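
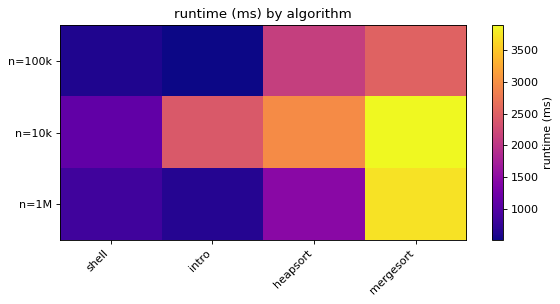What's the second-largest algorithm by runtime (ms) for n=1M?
Top 3 for n=1M: mergesort ≈ 3500, heapsort ≈ 1500, shell ≈ 1000.

heapsort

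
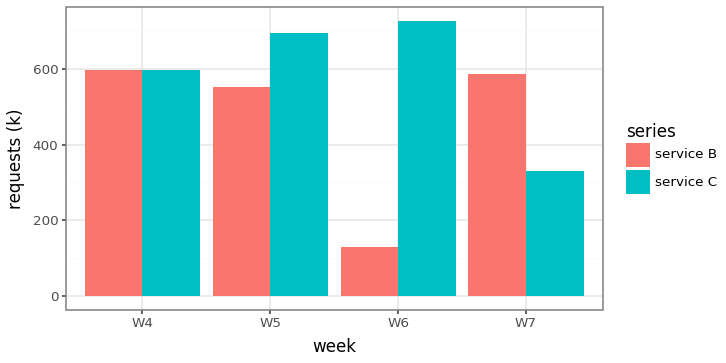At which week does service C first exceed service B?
W4: service C ≈ 600 vs service B ≈ 600 (not yet); W5: service C ≈ 700 vs service B ≈ 600 (first crossover).

W5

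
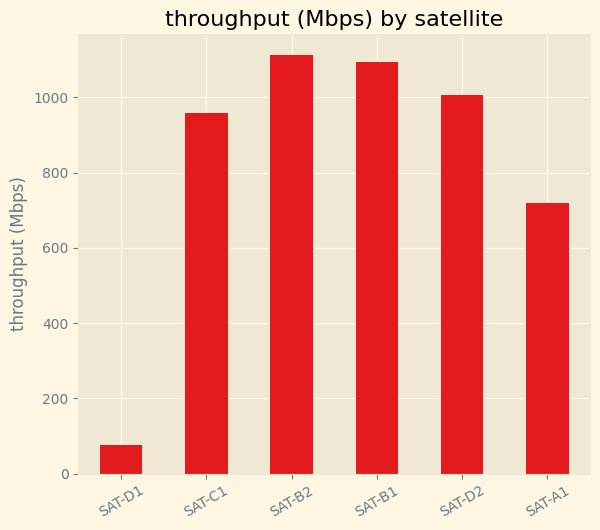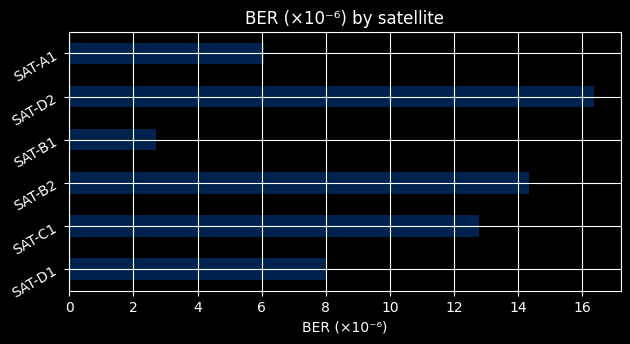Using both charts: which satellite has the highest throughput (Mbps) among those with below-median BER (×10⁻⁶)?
SAT-B1

Chart 2 median BER (×10⁻⁶) ≈ 10; below-median satellites: SAT-D1, SAT-B1, SAT-A1. Among those, SAT-B1 has the highest throughput (Mbps) (≈ 1000).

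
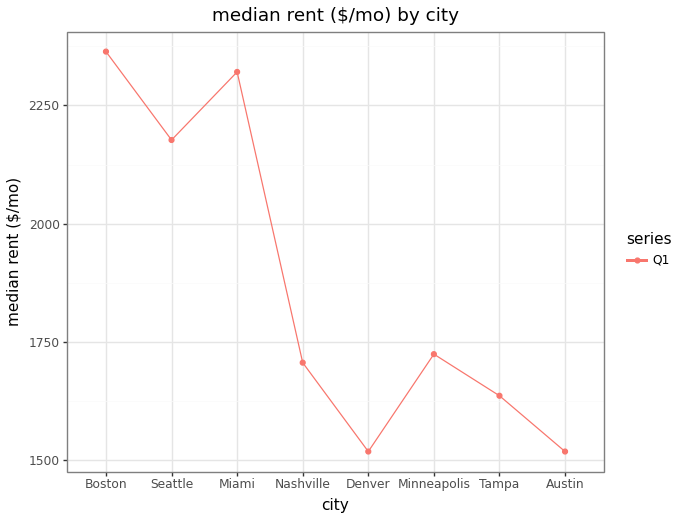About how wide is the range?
≈ 900

Max Boston ≈ 2400, min Denver ≈ 1500; range ≈ 900.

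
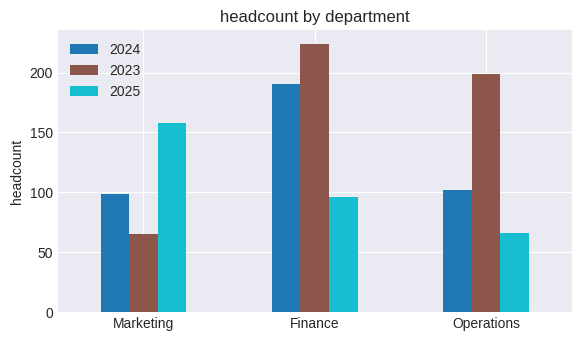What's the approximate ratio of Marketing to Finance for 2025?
Marketing ≈ 160, Finance ≈ 100; 160/100 ≈ 1.6.

≈ 1.6×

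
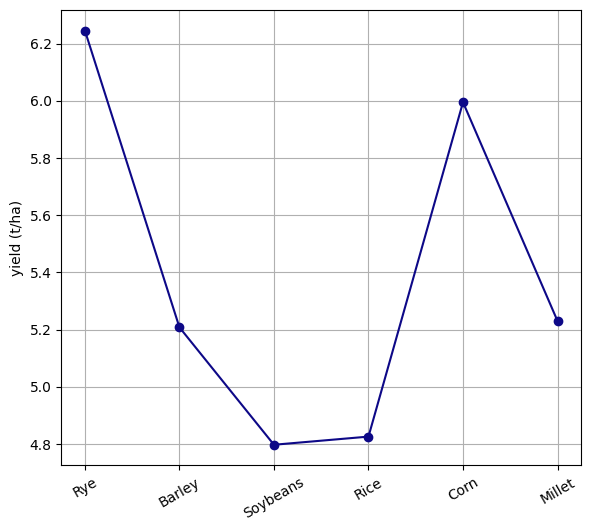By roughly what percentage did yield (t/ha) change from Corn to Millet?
≈ -13.3%

Corn ≈ 6.0, Millet ≈ 5.2; (5.2 − 6.0) / 6.0 ≈ -13.3%.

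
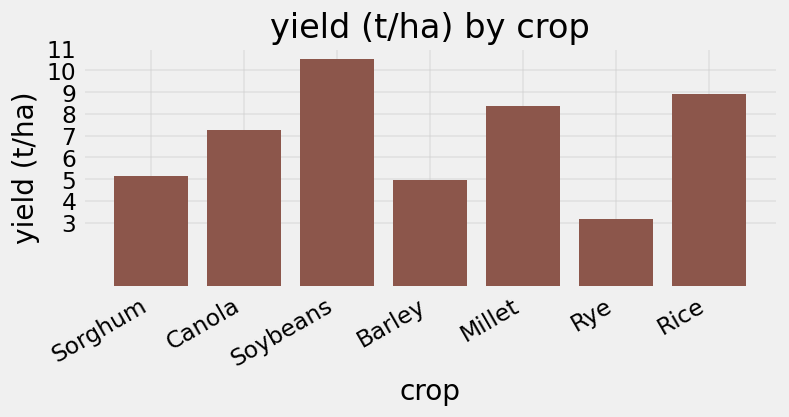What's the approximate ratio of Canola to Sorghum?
≈ 1.4×

Canola ≈ 7, Sorghum ≈ 5; 7/5 ≈ 1.4.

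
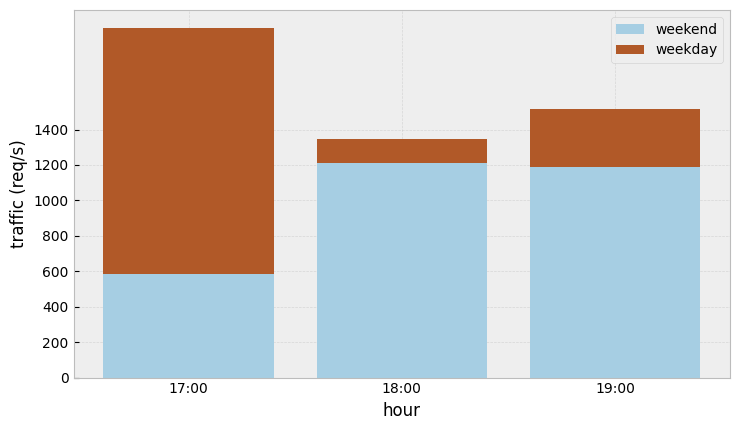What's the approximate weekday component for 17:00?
weekday top ≈ 2000, bottom ≈ 600; segment ≈ 1400.

≈ 1400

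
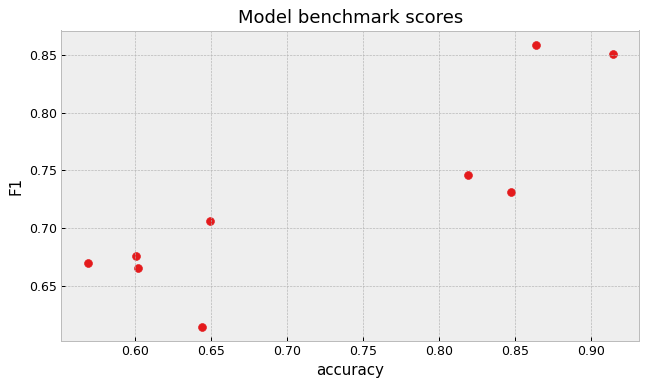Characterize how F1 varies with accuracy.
Points are positively correlated; strong (|r| ≈ 0.9).

positive, strong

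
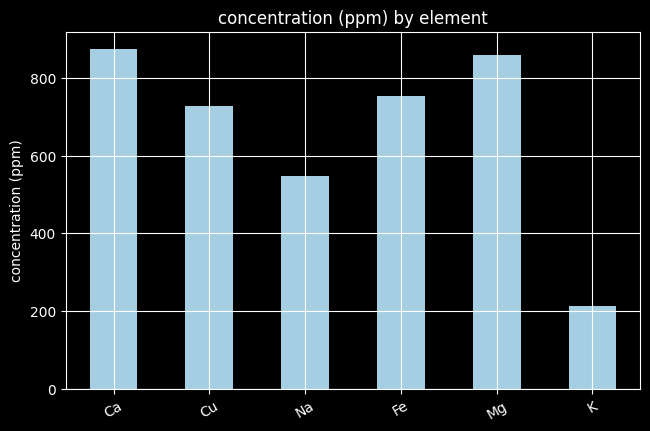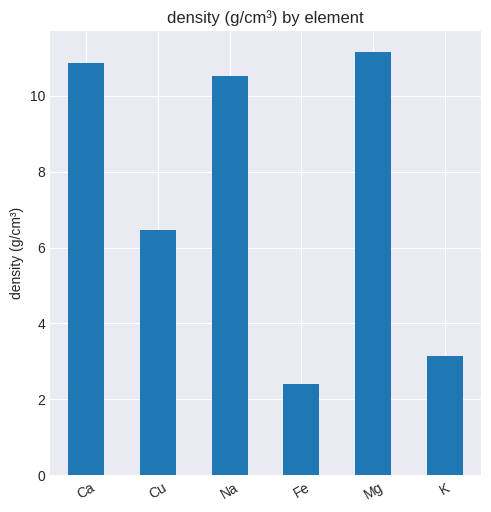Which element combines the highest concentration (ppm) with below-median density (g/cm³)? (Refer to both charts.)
Chart 2 median density (g/cm³) ≈ 8; below-median elements: Cu, Fe, K. Among those, Fe has the highest concentration (ppm) (≈ 800).

Fe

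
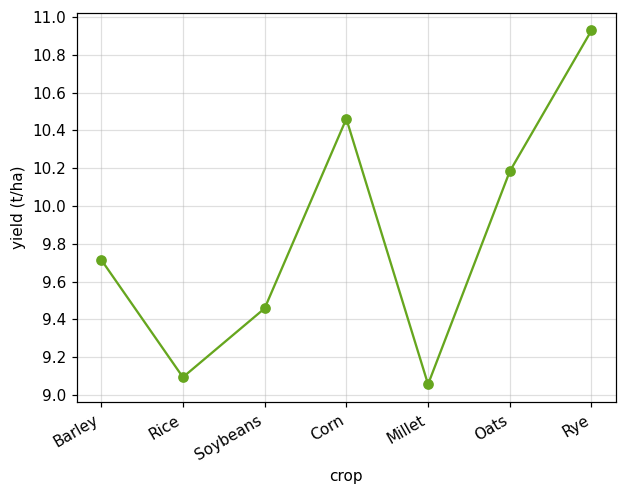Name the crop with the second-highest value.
Top 3: Rye ≈ 11.0, Corn ≈ 10.4, Oats ≈ 10.2.

Corn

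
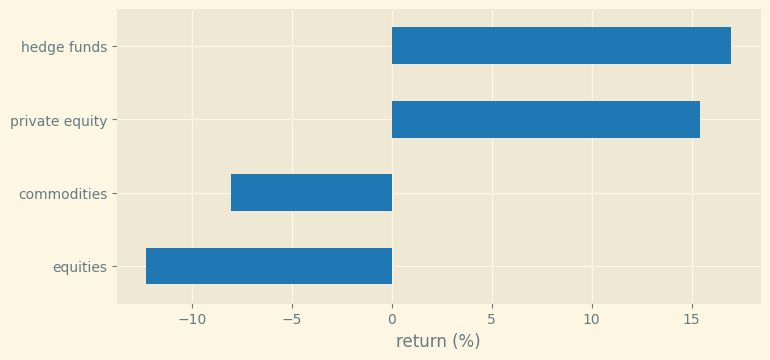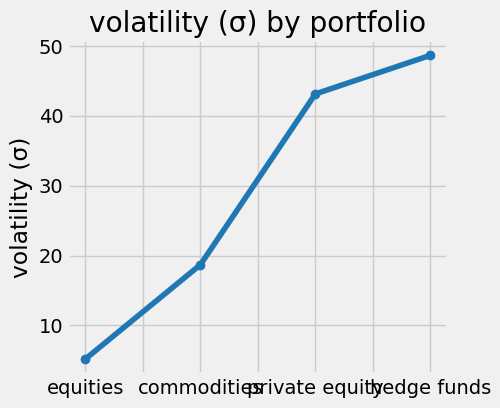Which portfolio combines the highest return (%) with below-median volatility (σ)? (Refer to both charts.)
Chart 2 median volatility (σ) ≈ 30; below-median portfolios: equities, commodities. Among those, commodities has the highest return (%) (≈ -8).

commodities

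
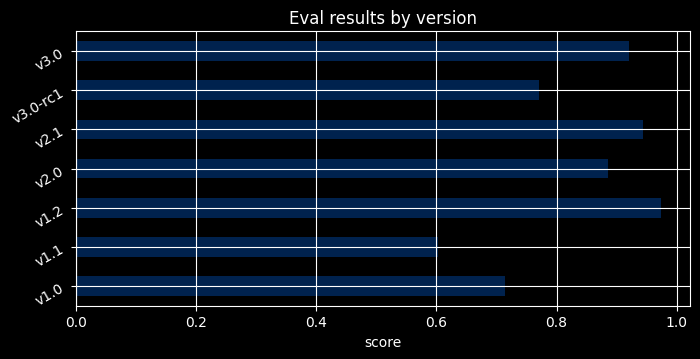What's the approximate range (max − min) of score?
≈ 0.4

Max v1.2 ≈ 1.0, min v1.1 ≈ 0.6; range ≈ 0.4.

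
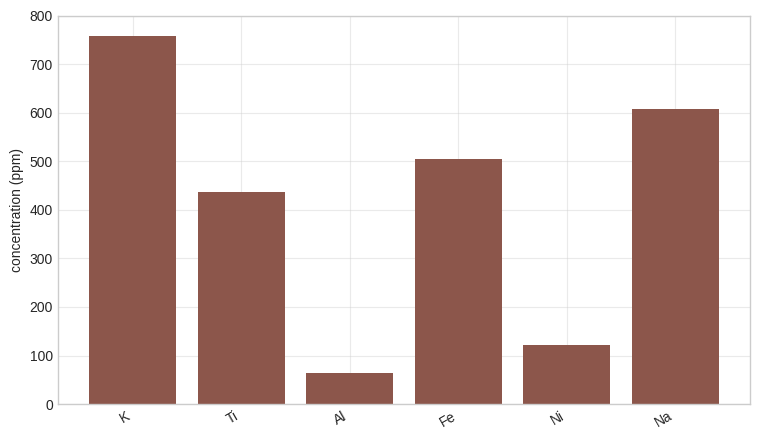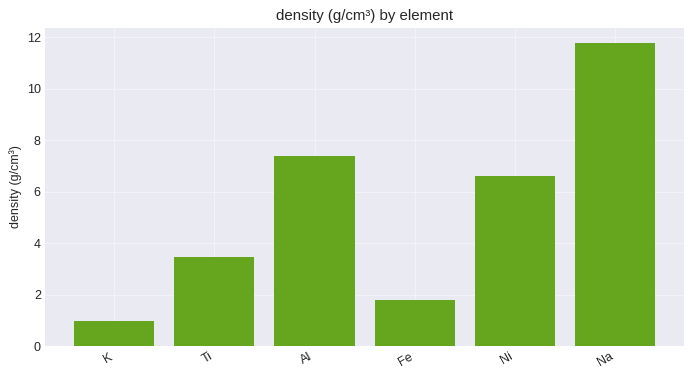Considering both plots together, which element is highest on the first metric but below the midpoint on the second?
Chart 2 median density (g/cm³) ≈ 6; below-median elements: K, Ti, Fe. Among those, K has the highest concentration (ppm) (≈ 800).

K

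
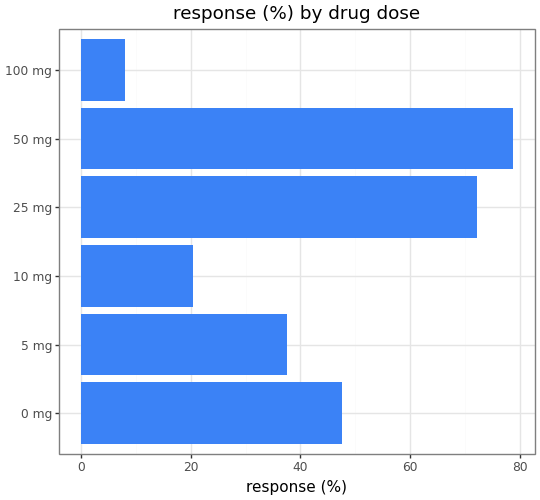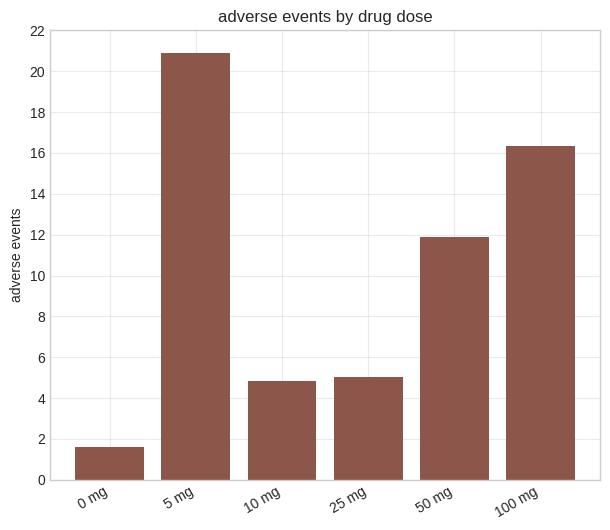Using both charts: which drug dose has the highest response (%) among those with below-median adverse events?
25 mg

Chart 2 median adverse events ≈ 8; below-median drug doses: 0 mg, 10 mg, 25 mg. Among those, 25 mg has the highest response (%) (≈ 70).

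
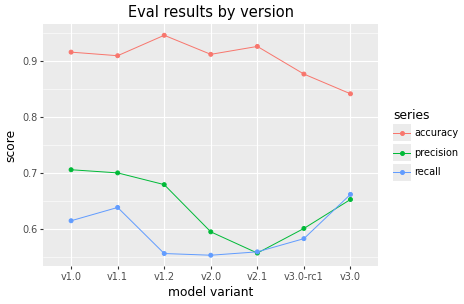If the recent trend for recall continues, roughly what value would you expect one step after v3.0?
≈ 0.7

Last three: 0.55, 0.60, 0.65 → slope ≈ 0.05/step → next ≈ 0.7.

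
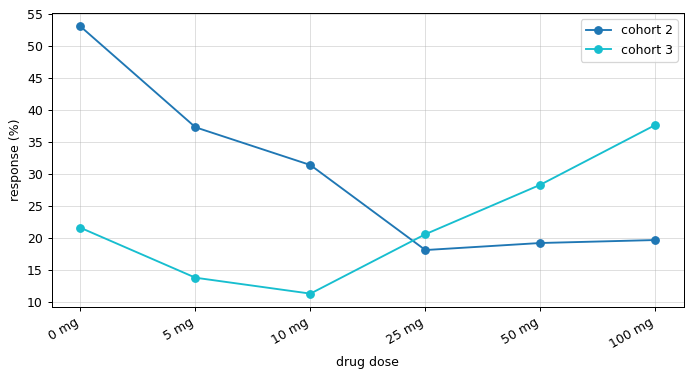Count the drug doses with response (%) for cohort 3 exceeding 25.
2

Above 25: 50 mg, 100 mg.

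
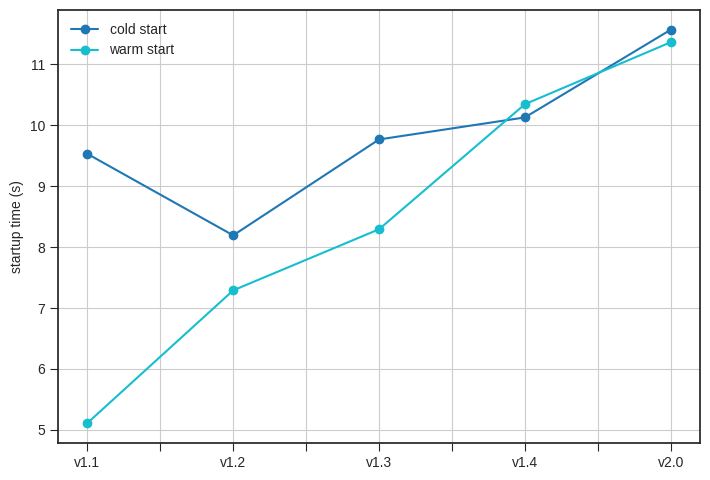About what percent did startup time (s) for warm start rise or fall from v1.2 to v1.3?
≈ +14.3%

v1.2 ≈ 7, v1.3 ≈ 8; (8 − 7) / 7 ≈ +14.3%.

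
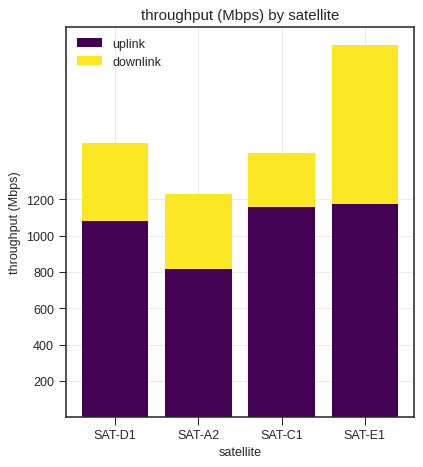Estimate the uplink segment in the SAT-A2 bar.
uplink top ≈ 800, bottom ≈ 0; segment ≈ 800.

≈ 800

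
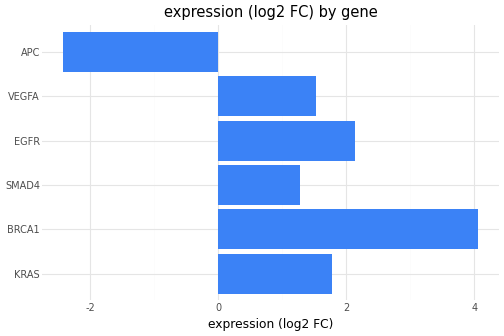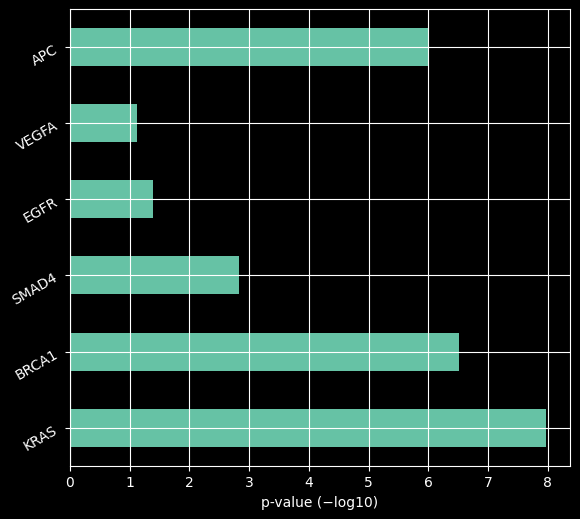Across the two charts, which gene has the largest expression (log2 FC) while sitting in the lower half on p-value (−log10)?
EGFR

Chart 2 median p-value (−log10) ≈ 4; below-median genes: SMAD4, EGFR, VEGFA. Among those, EGFR has the highest expression (log2 FC) (≈ 2).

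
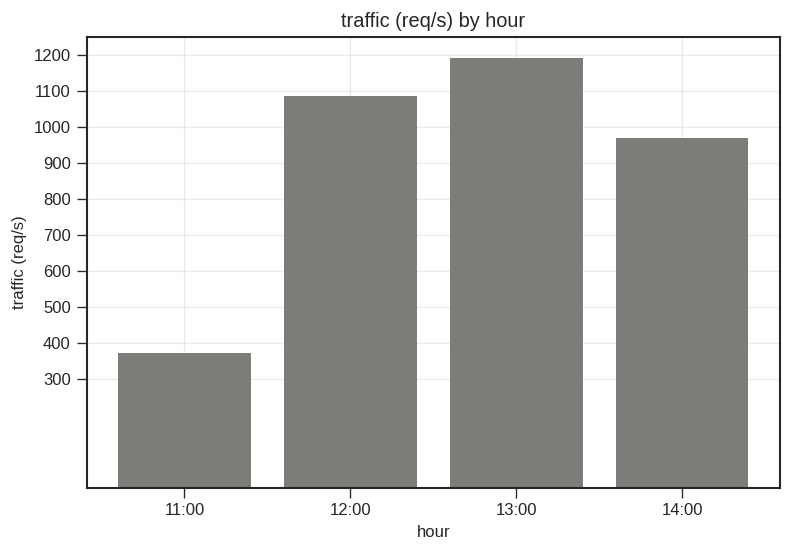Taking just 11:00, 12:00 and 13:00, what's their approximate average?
≈ 900

(400 + 1100 + 1200) / 3 ≈ 900.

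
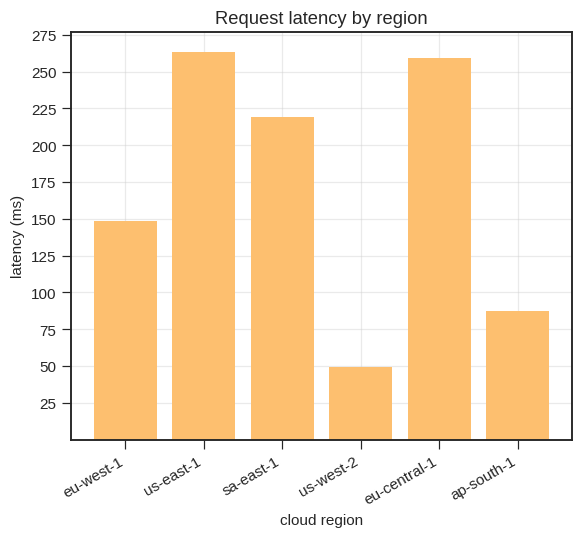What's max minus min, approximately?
Max us-east-1 ≈ 275, min us-west-2 ≈ 50; range ≈ 225.

≈ 225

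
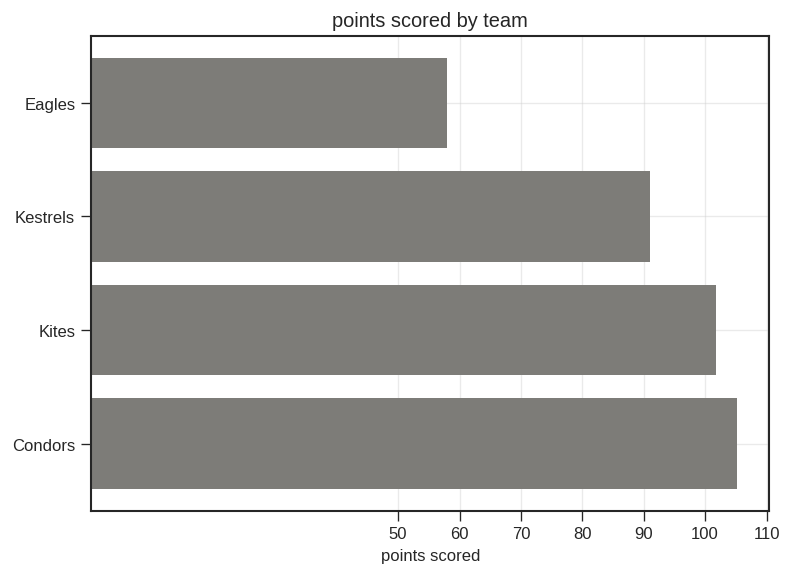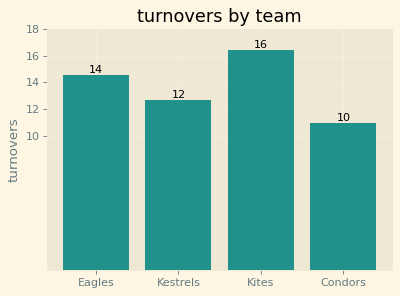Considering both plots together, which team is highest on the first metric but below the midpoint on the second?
Condors

Chart 2 median turnovers ≈ 14; below-median teams: Kestrels, Condors. Among those, Condors has the highest points scored (≈ 110).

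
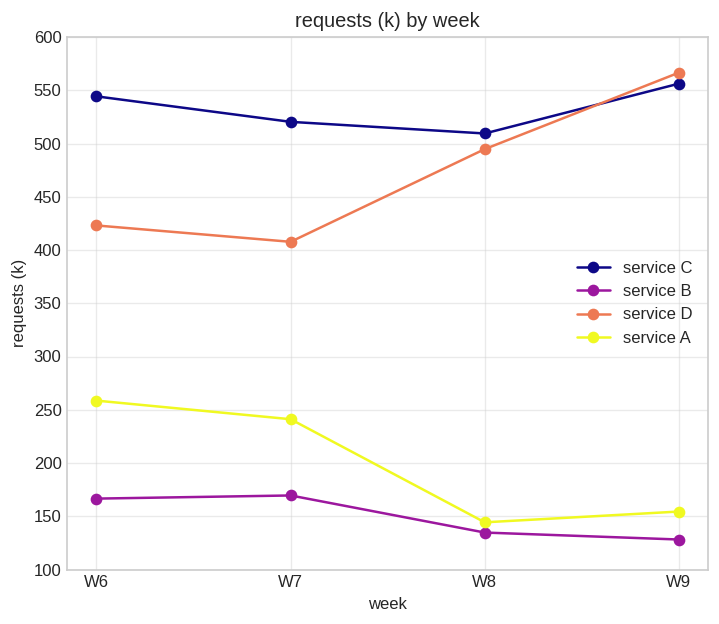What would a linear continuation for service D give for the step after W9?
≈ 625

Last three: 400, 500, 550 → slope ≈ 75/step → next ≈ 625.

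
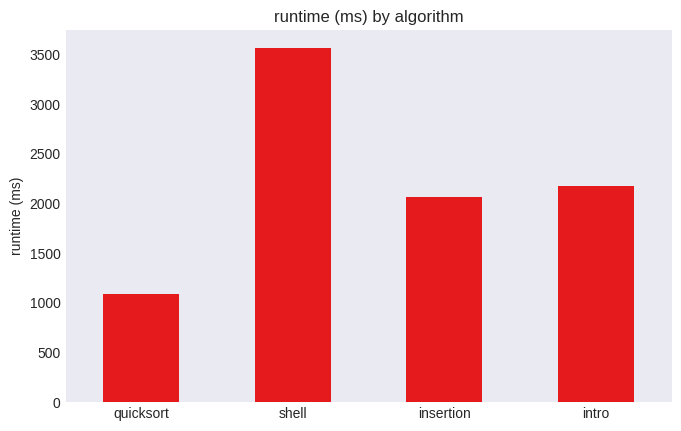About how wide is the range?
≈ 2500

Max shell ≈ 3500, min quicksort ≈ 1000; range ≈ 2500.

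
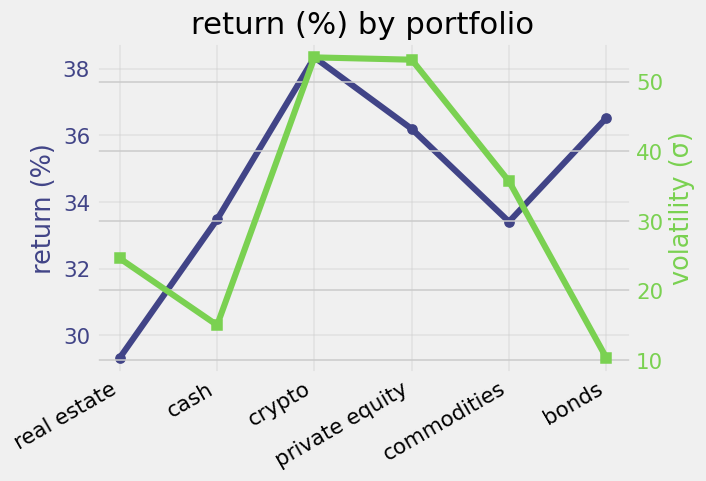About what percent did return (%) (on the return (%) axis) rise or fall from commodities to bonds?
commodities ≈ 33, bonds ≈ 37; (37 − 33) / 33 ≈ +12.1%.

≈ +12.1%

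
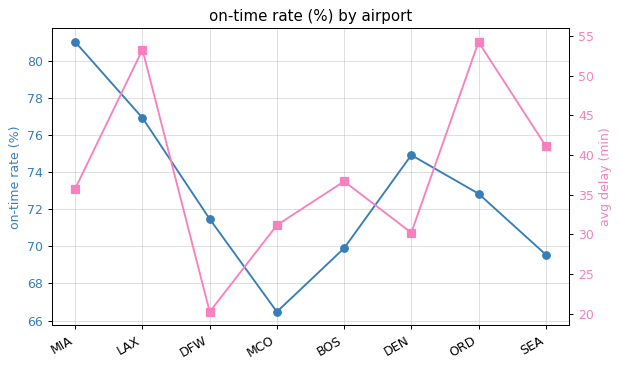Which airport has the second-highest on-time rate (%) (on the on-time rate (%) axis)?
LAX

Top 3 (on the on-time rate (%) axis): MIA ≈ 82, LAX ≈ 76, DEN ≈ 74.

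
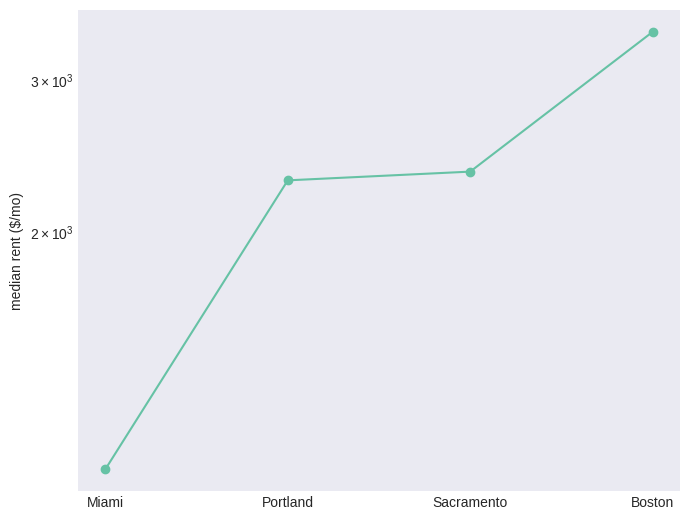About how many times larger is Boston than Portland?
Boston ≈ 3400, Portland ≈ 2200; 3400/2200 ≈ 1.55.

≈ 1.55×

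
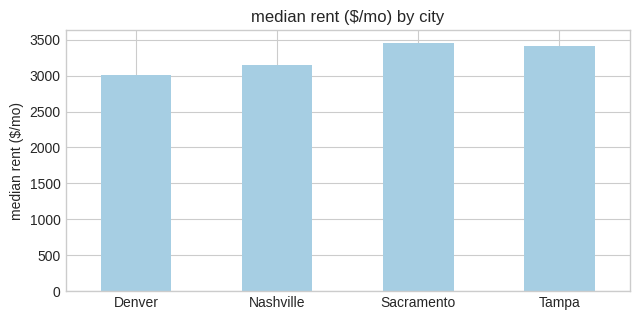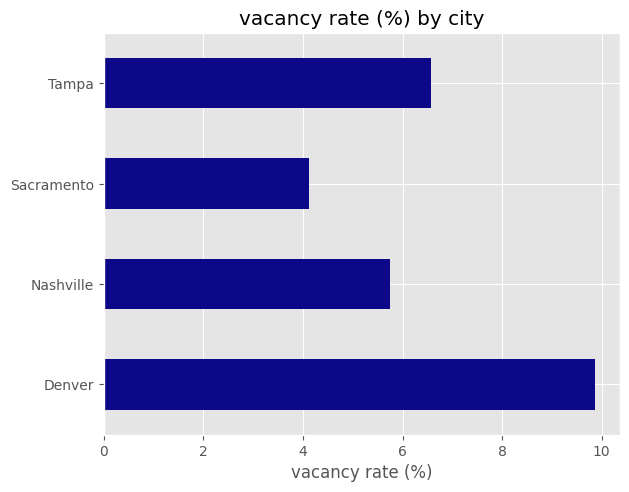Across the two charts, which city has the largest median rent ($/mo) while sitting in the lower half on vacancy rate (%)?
Sacramento

Chart 2 median vacancy rate (%) ≈ 6; below-median cities: Nashville, Sacramento. Among those, Sacramento has the highest median rent ($/mo) (≈ 3500).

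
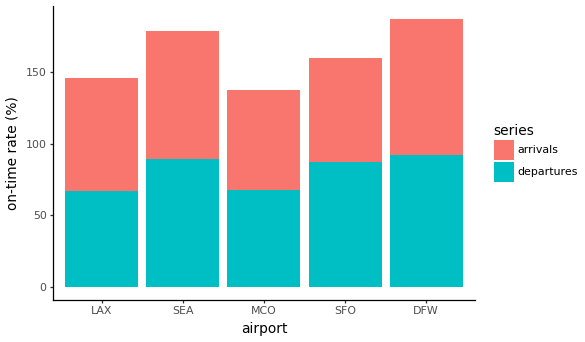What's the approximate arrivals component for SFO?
≈ 80

arrivals top ≈ 160, bottom ≈ 80; segment ≈ 80.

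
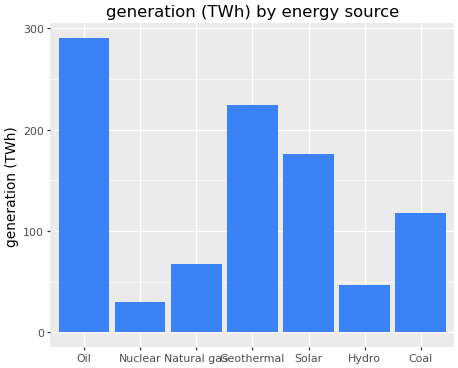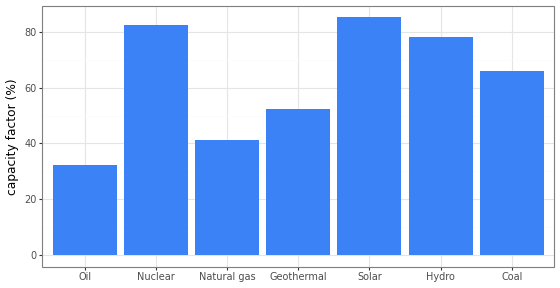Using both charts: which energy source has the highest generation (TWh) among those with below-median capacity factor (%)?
Chart 2 median capacity factor (%) ≈ 70; below-median energy sources: Oil, Natural gas, Geothermal. Among those, Oil has the highest generation (TWh) (≈ 300).

Oil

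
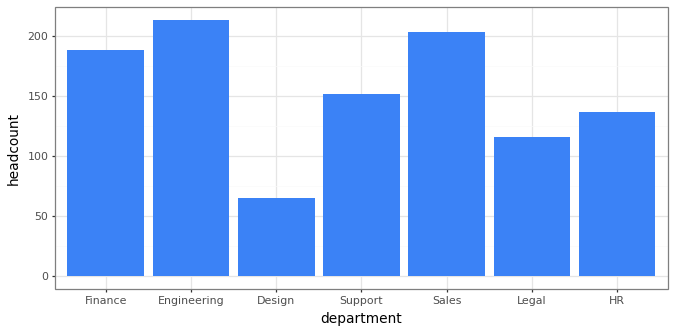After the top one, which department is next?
Sales

Top 3: Engineering ≈ 220, Sales ≈ 200, Finance ≈ 180.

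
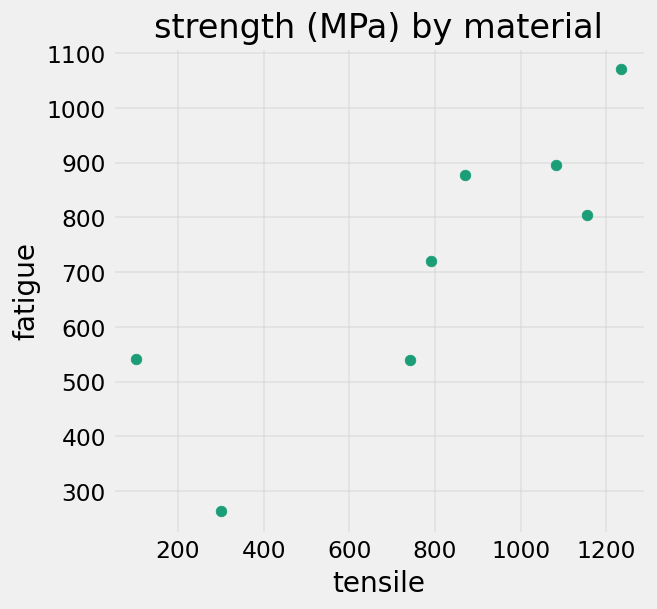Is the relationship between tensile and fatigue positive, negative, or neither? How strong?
positive, strong

Points are positively correlated; strong (|r| ≈ 0.8).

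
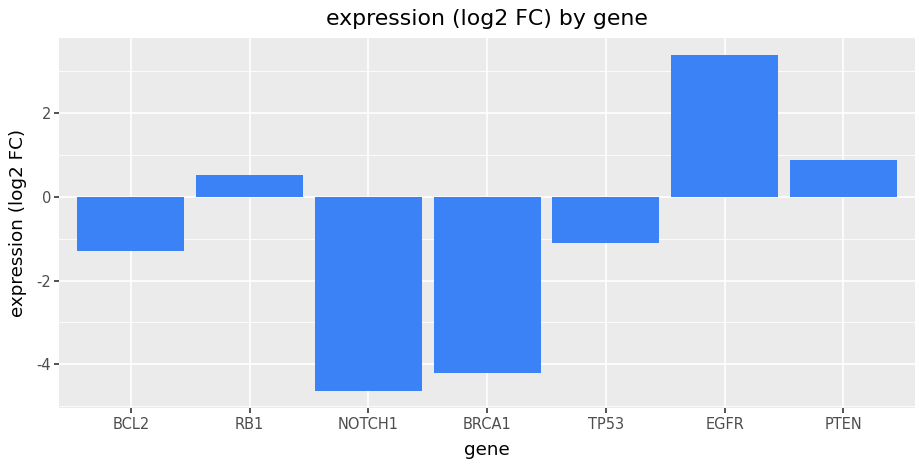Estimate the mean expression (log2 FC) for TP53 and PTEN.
(-1 + 1) / 2 ≈ 0.

≈ 0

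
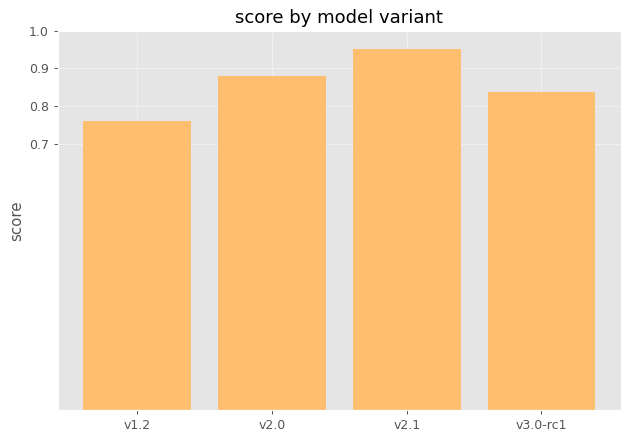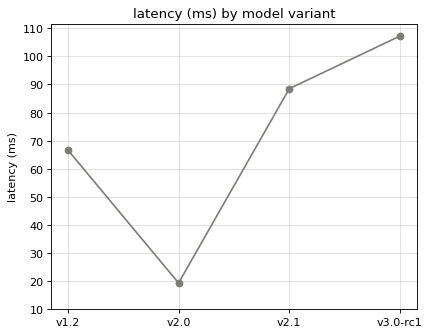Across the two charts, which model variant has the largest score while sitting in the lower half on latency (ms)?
v2.0

Chart 2 median latency (ms) ≈ 80; below-median model variants: v1.2, v2.0. Among those, v2.0 has the highest score (≈ 0.9).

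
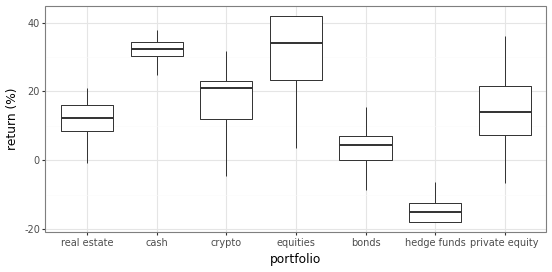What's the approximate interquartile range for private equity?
Q3 ≈ 20, Q1 ≈ 5; IQR ≈ 15.

≈ 15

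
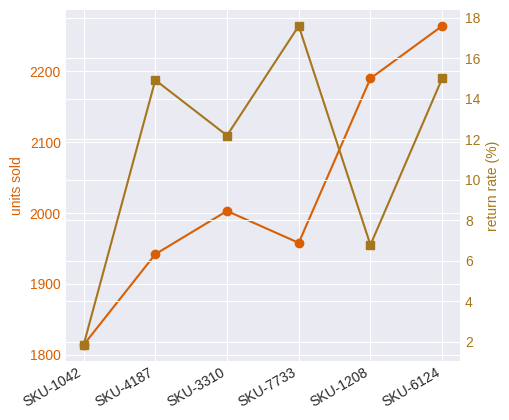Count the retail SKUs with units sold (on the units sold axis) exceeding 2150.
Above 2150: SKU-1208, SKU-6124.

2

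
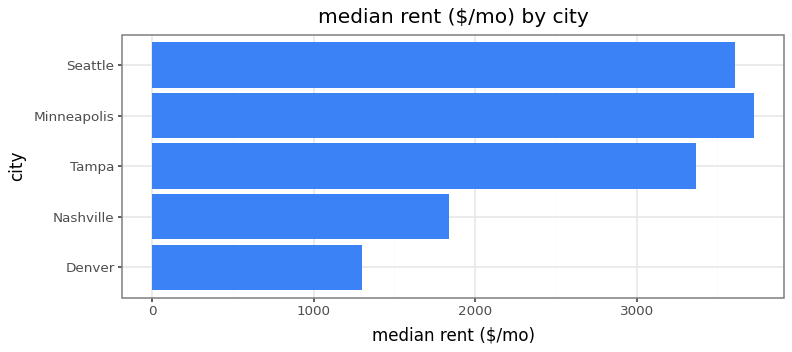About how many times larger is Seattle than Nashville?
Seattle ≈ 3500, Nashville ≈ 2000; 3500/2000 ≈ 1.75.

≈ 1.75×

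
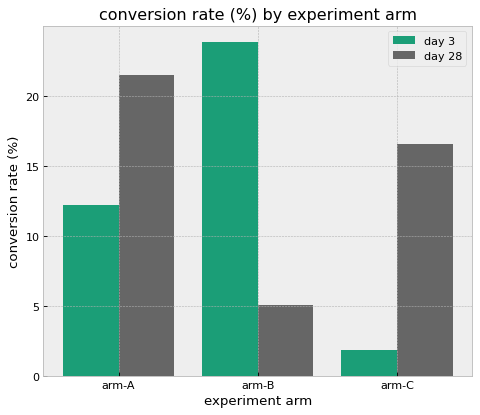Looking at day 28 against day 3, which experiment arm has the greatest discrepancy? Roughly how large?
arm-B, ≈ 18 %

arm-B: day 28 ≈ 6, day 3 ≈ 24 → gap ≈ 18. Next-largest (arm-C) is only ≈ 14.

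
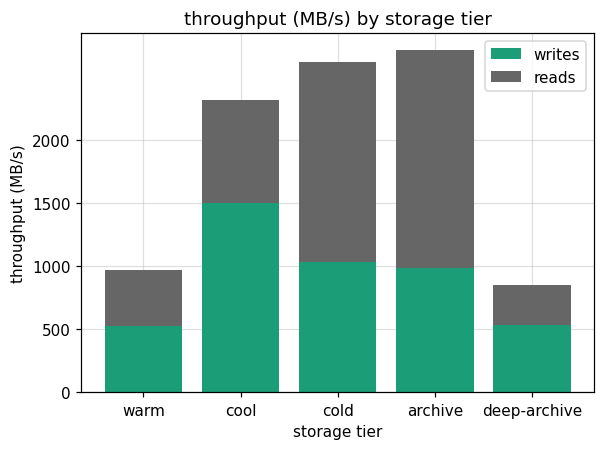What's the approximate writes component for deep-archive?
≈ 500

writes top ≈ 500, bottom ≈ 0; segment ≈ 500.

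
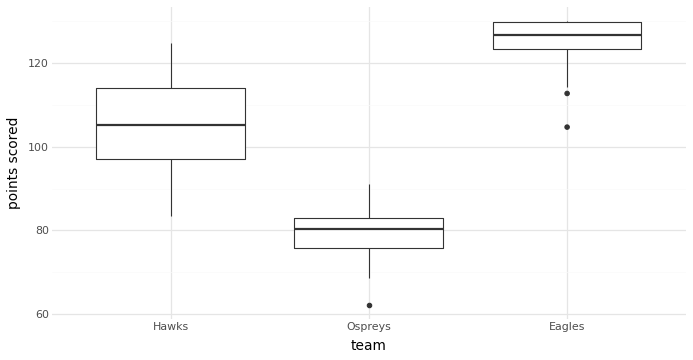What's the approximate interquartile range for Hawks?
≈ 20

Q3 ≈ 115, Q1 ≈ 95; IQR ≈ 20.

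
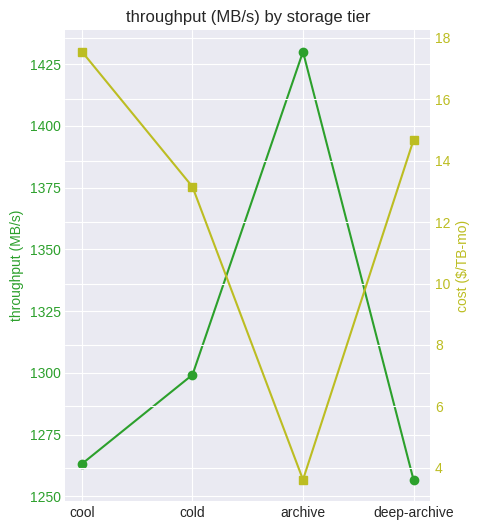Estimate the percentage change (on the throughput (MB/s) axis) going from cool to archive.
cool ≈ 1260, archive ≈ 1420; (1420 − 1260) / 1260 ≈ +12.7%.

≈ +12.7%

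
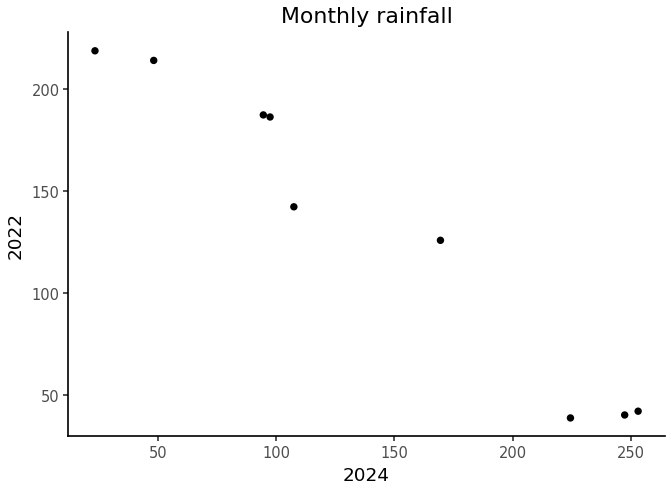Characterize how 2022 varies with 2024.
Points are negatively correlated; strong (|r| ≈ 1.0).

negative, strong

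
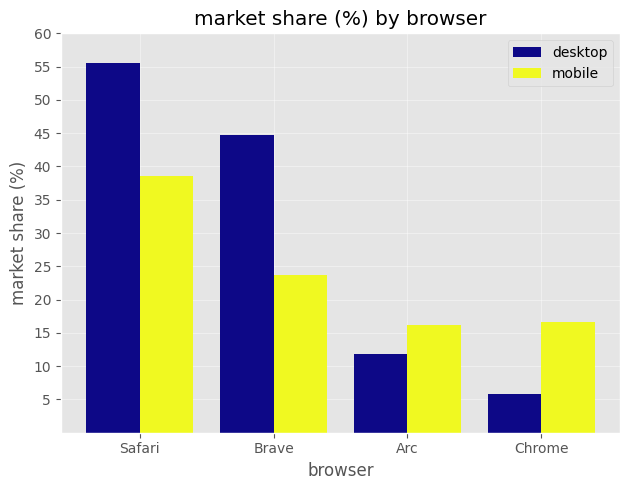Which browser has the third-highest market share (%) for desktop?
Top 4 for desktop: Safari ≈ 55, Brave ≈ 45, Arc ≈ 10, Chrome ≈ 5.

Arc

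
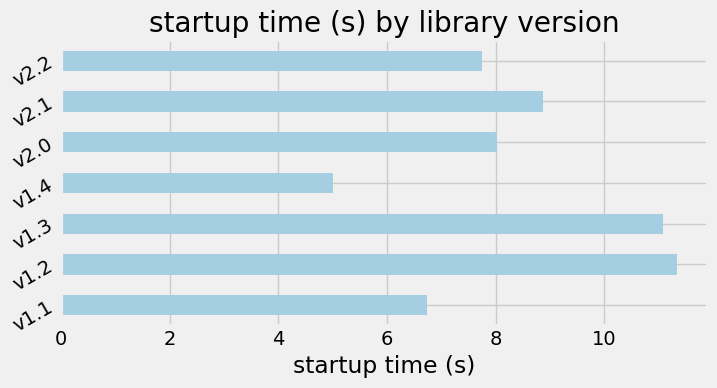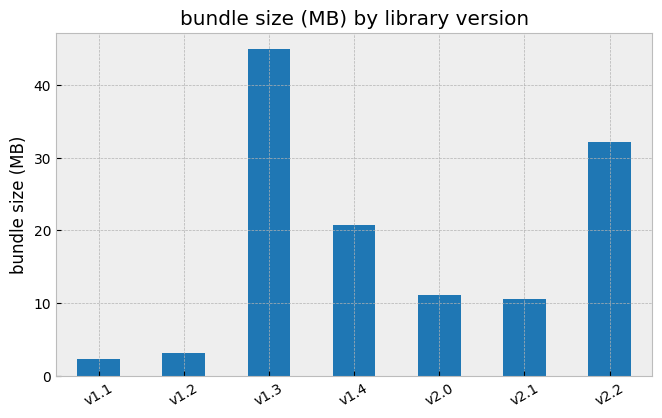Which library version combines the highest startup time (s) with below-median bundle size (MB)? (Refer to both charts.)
Chart 2 median bundle size (MB) ≈ 10; below-median library versions: v1.1, v1.2, v2.1. Among those, v1.2 has the highest startup time (s) (≈ 12).

v1.2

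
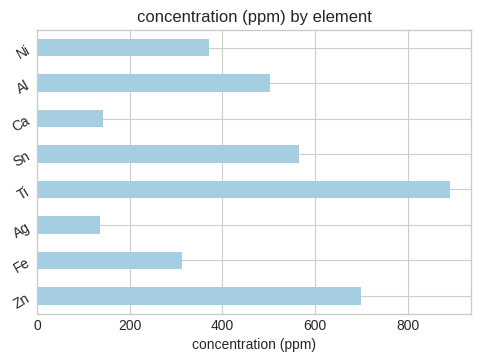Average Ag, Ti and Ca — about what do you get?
(100 + 900 + 100) / 3 ≈ 367.

≈ 367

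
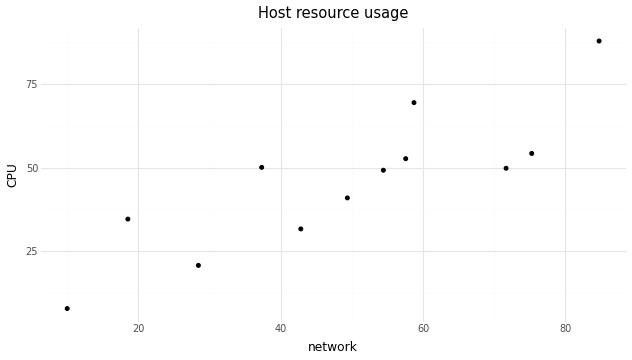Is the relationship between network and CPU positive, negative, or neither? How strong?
positive, strong

Points are positively correlated; strong (|r| ≈ 0.8).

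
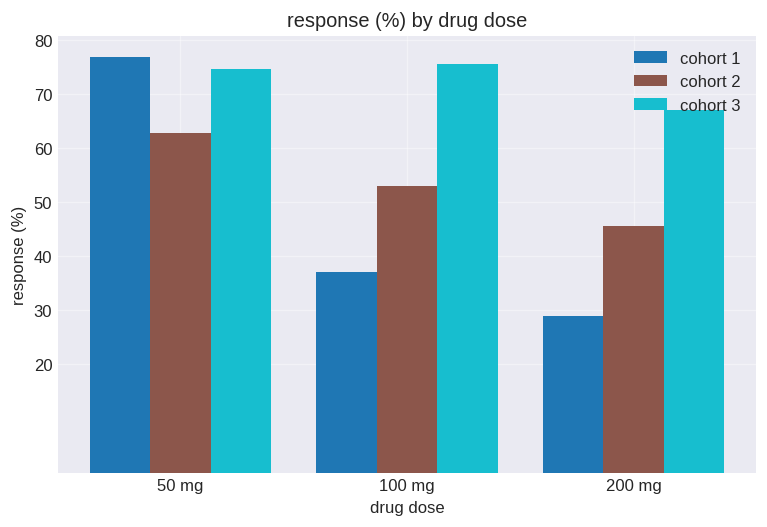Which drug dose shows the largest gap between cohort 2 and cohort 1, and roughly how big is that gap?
200 mg, ≈ 20 %

200 mg: cohort 2 ≈ 50, cohort 1 ≈ 30 → gap ≈ 20. Next-largest (100 mg) is only ≈ 10.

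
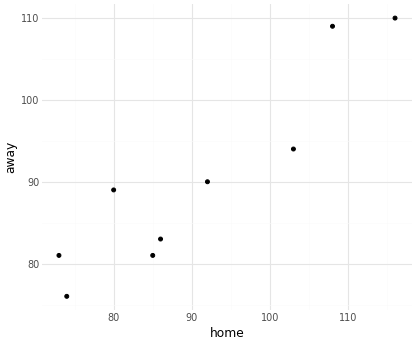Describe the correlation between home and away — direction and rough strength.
positive, strong

Points are positively correlated; strong (|r| ≈ 0.9).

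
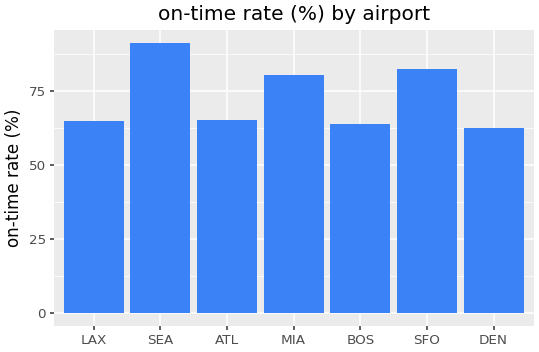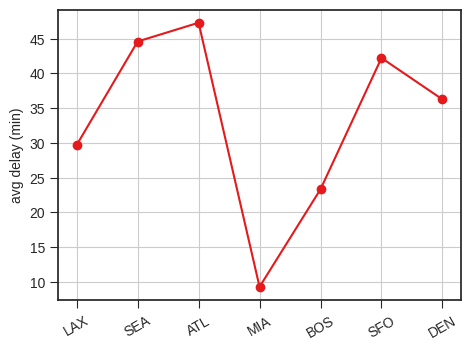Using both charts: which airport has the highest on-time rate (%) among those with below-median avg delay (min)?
Chart 2 median avg delay (min) ≈ 35; below-median airports: LAX, MIA, BOS. Among those, MIA has the highest on-time rate (%) (≈ 80).

MIA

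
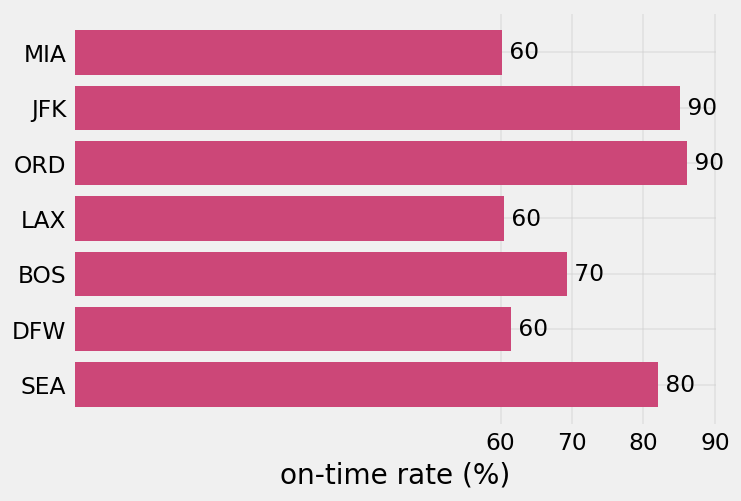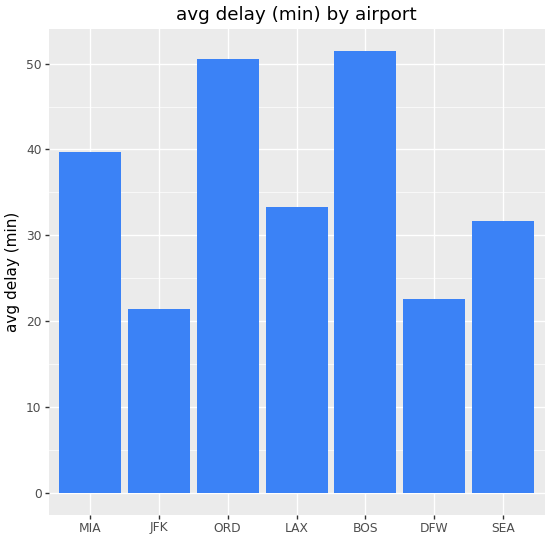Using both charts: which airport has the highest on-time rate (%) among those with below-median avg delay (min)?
JFK

Chart 2 median avg delay (min) ≈ 35; below-median airports: JFK, DFW, SEA. Among those, JFK has the highest on-time rate (%) (≈ 90).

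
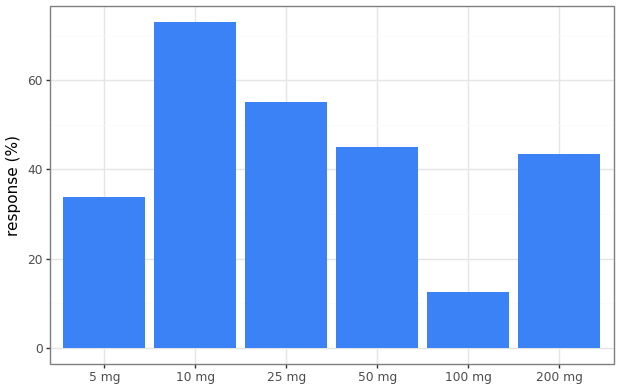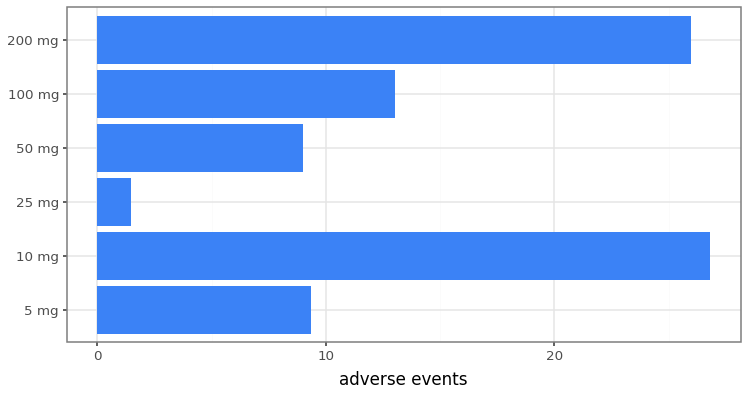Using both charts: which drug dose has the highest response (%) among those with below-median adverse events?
Chart 2 median adverse events ≈ 10; below-median drug doses: 5 mg, 25 mg, 50 mg. Among those, 25 mg has the highest response (%) (≈ 60).

25 mg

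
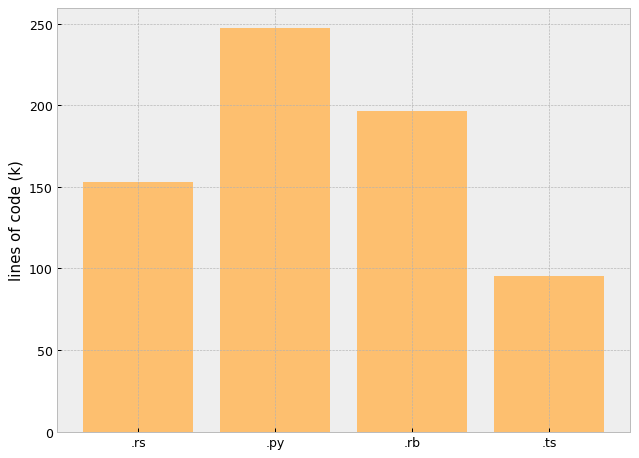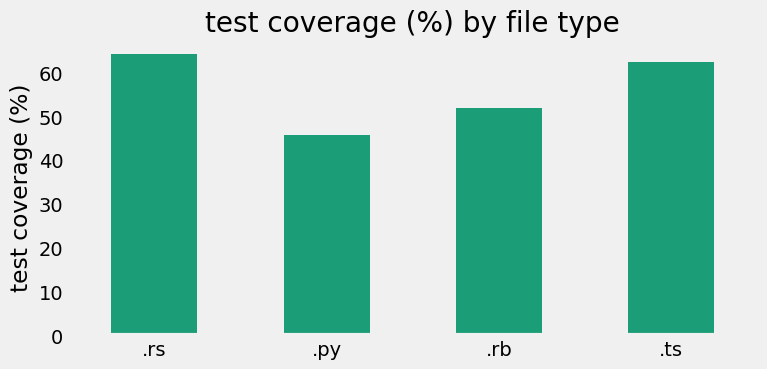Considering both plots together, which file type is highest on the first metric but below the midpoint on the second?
Chart 2 median test coverage (%) ≈ 60; below-median file types: .py, .rb. Among those, .py has the highest lines of code (k) (≈ 250).

.py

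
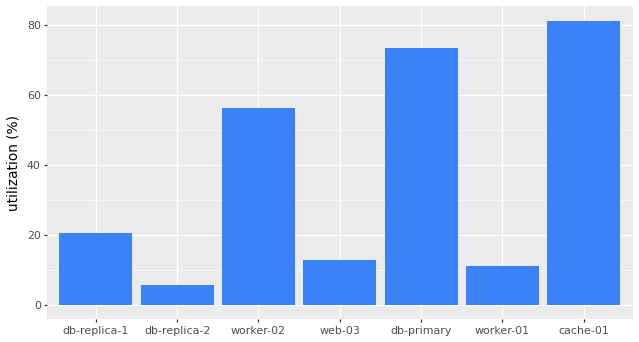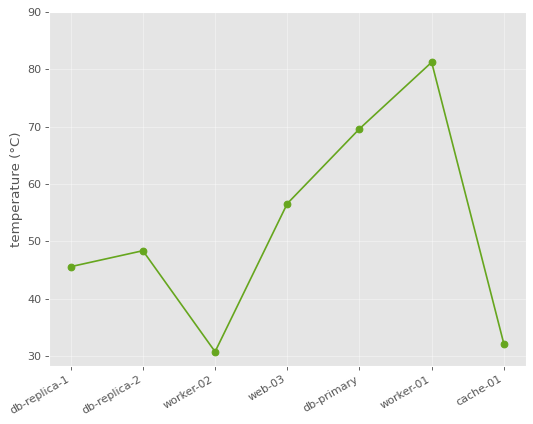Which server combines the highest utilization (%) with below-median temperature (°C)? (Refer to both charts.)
Chart 2 median temperature (°C) ≈ 50; below-median servers: db-replica-1, worker-02, cache-01. Among those, cache-01 has the highest utilization (%) (≈ 80).

cache-01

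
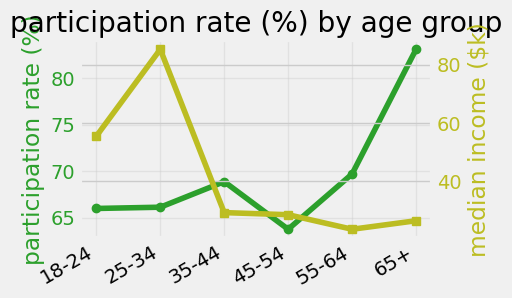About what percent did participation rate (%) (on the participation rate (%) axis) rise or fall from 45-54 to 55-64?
≈ +9.4%

45-54 ≈ 64, 55-64 ≈ 70; (70 − 64) / 64 ≈ +9.4%.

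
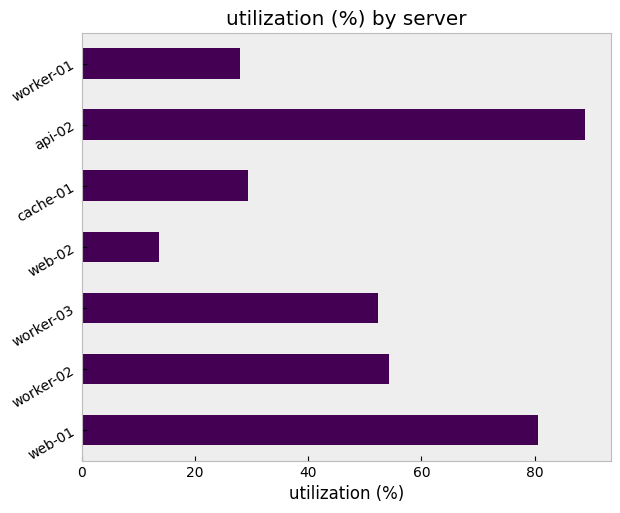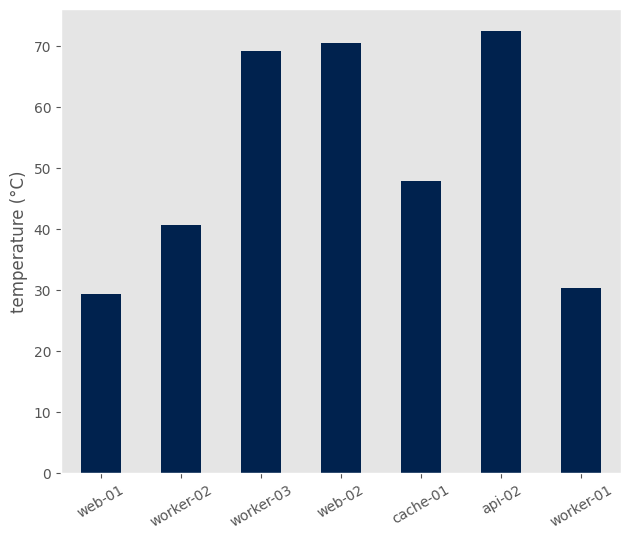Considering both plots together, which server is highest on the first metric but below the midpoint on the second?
web-01

Chart 2 median temperature (°C) ≈ 50; below-median servers: web-01, worker-02, worker-01. Among those, web-01 has the highest utilization (%) (≈ 80).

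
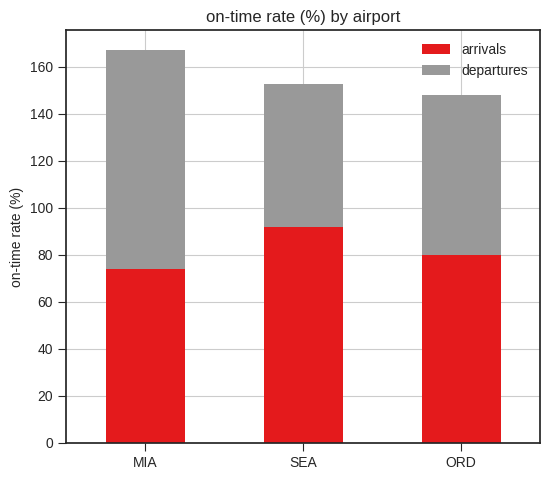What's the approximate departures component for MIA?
departures top ≈ 160, bottom ≈ 80; segment ≈ 80.

≈ 80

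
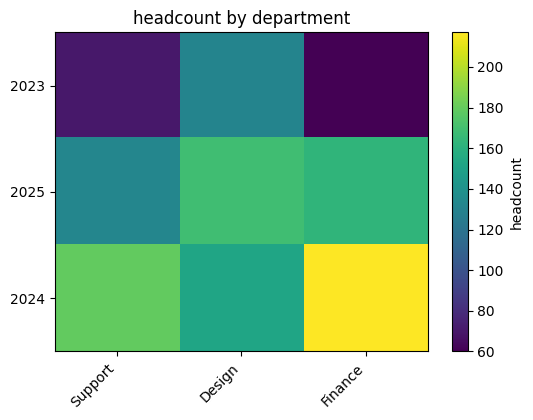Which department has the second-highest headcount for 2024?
Top 3 for 2024: Finance ≈ 220, Support ≈ 180, Design ≈ 160.

Support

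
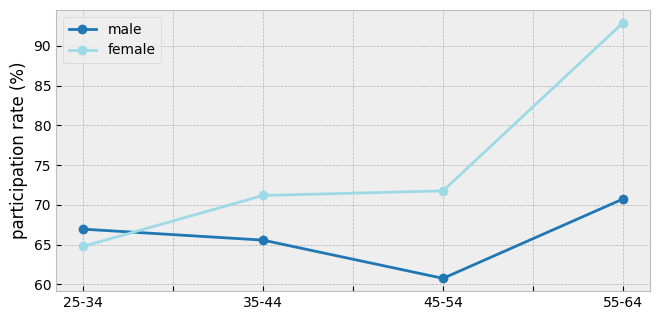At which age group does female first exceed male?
35-44

25-34: female ≈ 65 vs male ≈ 65 (not yet); 35-44: female ≈ 70 vs male ≈ 65 (first crossover).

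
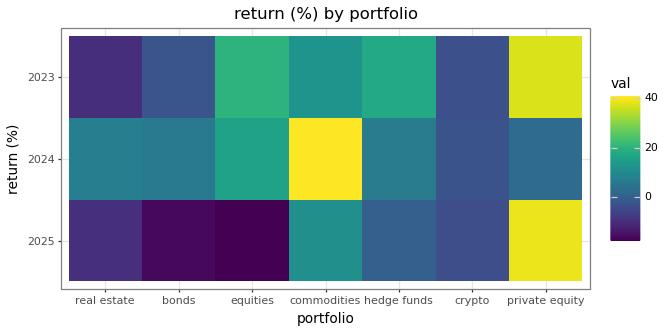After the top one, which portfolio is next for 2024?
Top 3 for 2024: commodities ≈ 40, equities ≈ 15, real estate ≈ 5.

equities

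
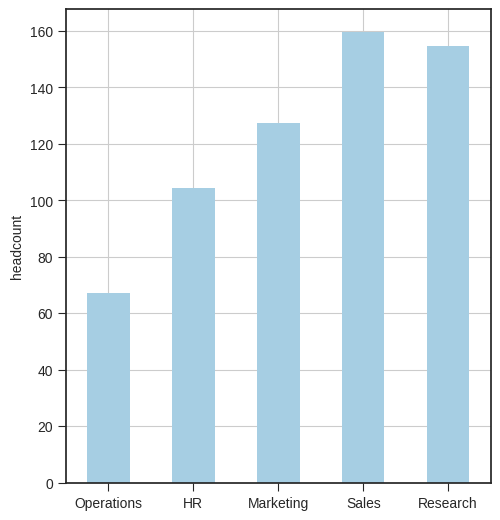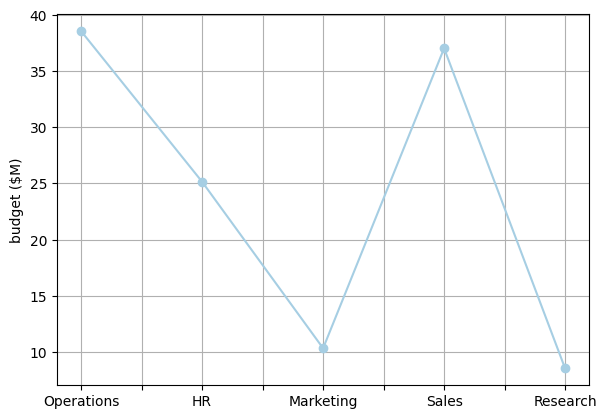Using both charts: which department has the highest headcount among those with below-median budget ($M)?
Research

Chart 2 median budget ($M) ≈ 25; below-median departments: Marketing, Research. Among those, Research has the highest headcount (≈ 160).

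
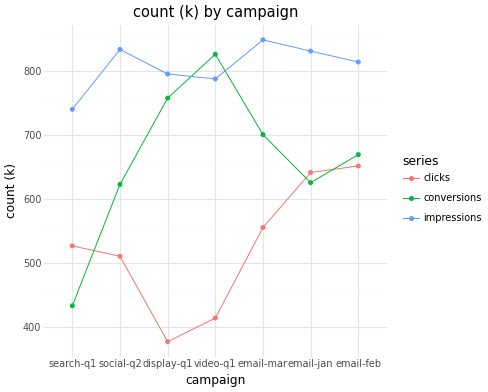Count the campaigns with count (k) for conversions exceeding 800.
Above 800: video-q1.

1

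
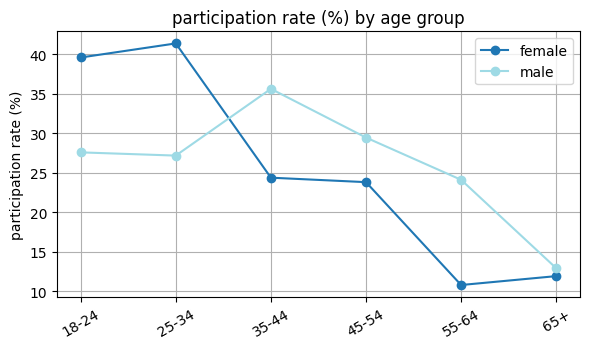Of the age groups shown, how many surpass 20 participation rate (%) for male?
Above 20: 18-24, 25-34, 35-44, 45-54, 55-64.

5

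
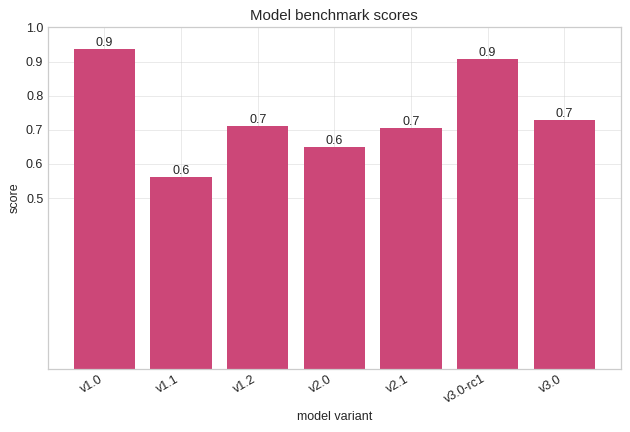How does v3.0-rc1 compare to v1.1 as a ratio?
≈ 1.5×

v3.0-rc1 ≈ 0.9, v1.1 ≈ 0.6; 0.9/0.6 ≈ 1.5.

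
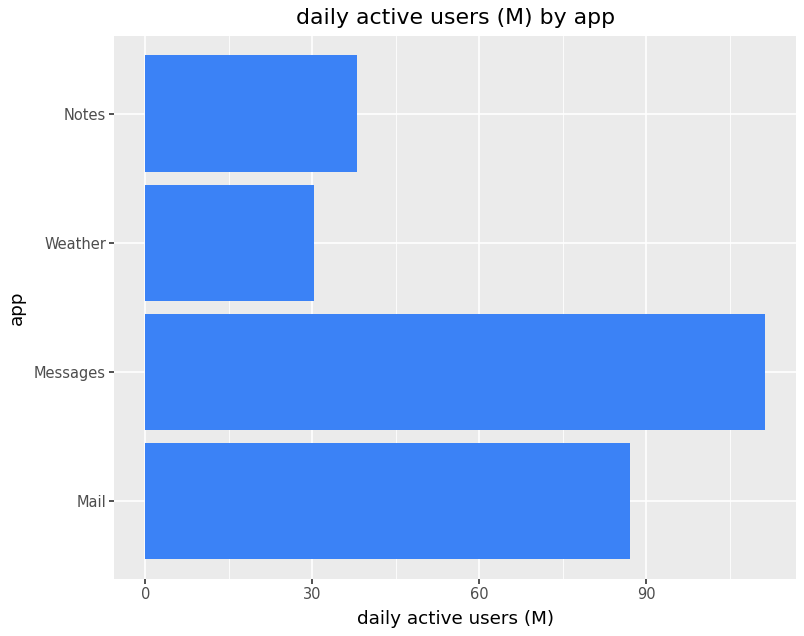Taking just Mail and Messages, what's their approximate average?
(90 + 110) / 2 ≈ 100.

≈ 100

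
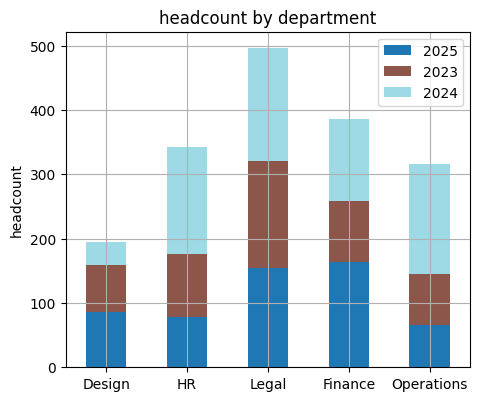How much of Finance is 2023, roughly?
≈ 100

2023 top ≈ 250, bottom ≈ 150; segment ≈ 100.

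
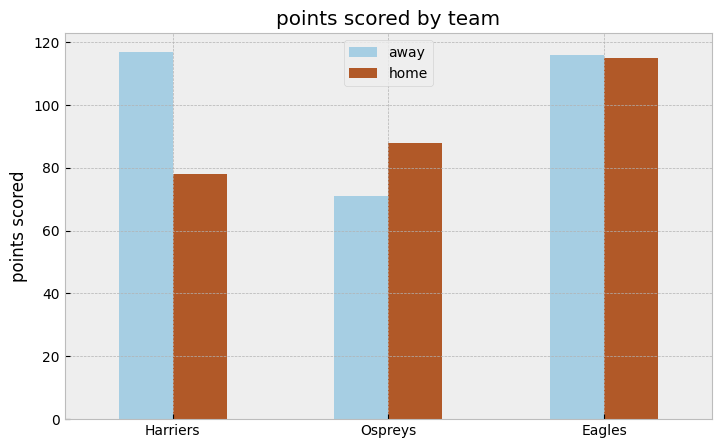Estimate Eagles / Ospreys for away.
≈ 1.71×

Eagles ≈ 120, Ospreys ≈ 70; 120/70 ≈ 1.71.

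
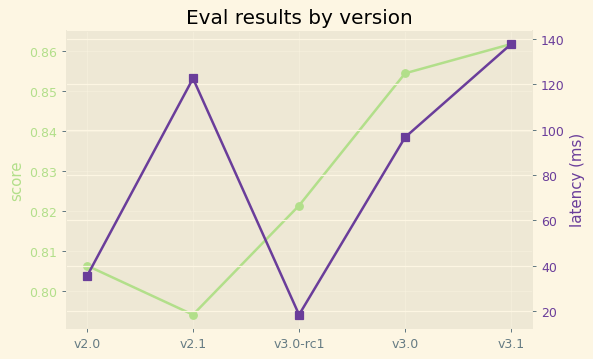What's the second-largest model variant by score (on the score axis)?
Top 3 (on the score axis): v3.1 ≈ 0.86, v3.0 ≈ 0.85, v3.0-rc1 ≈ 0.82.

v3.0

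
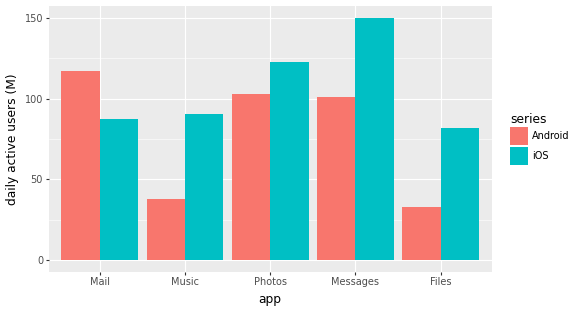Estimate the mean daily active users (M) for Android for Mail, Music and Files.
≈ 67

(120 + 40 + 40) / 3 ≈ 67.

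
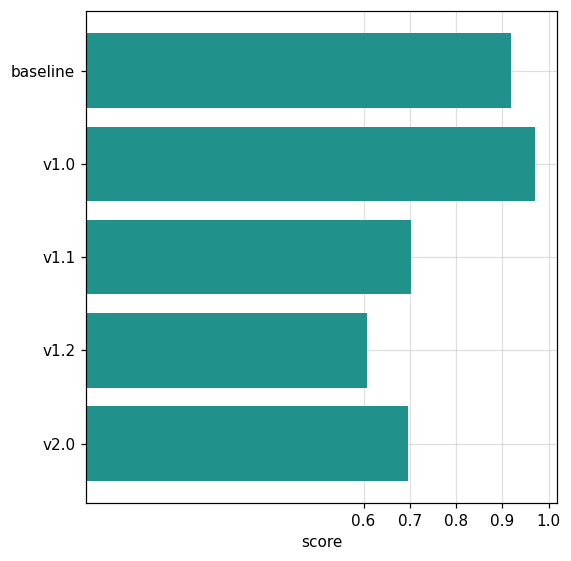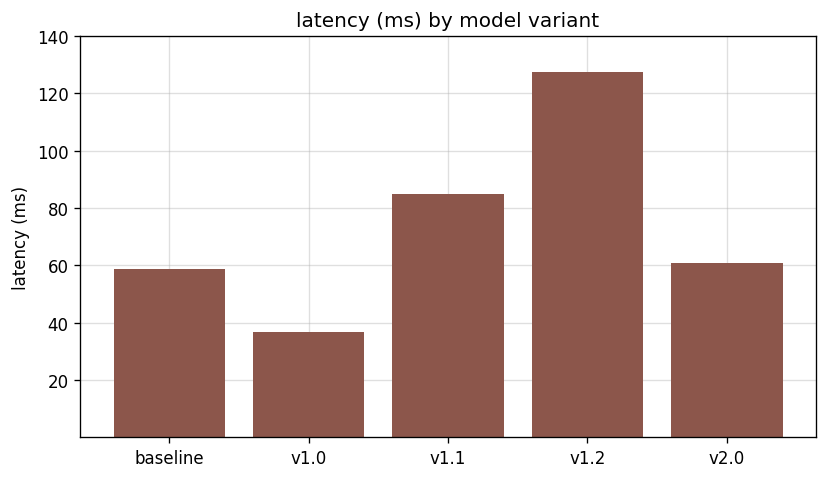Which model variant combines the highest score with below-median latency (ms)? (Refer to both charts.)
Chart 2 median latency (ms) ≈ 60; below-median model variants: baseline, v1.0. Among those, v1.0 has the highest score (≈ 1).

v1.0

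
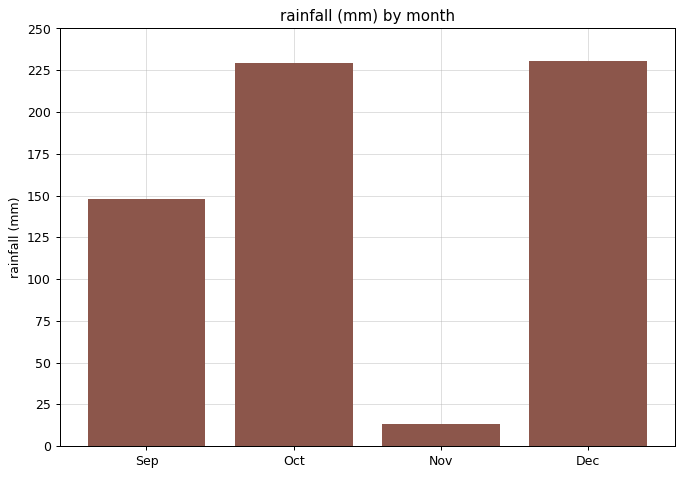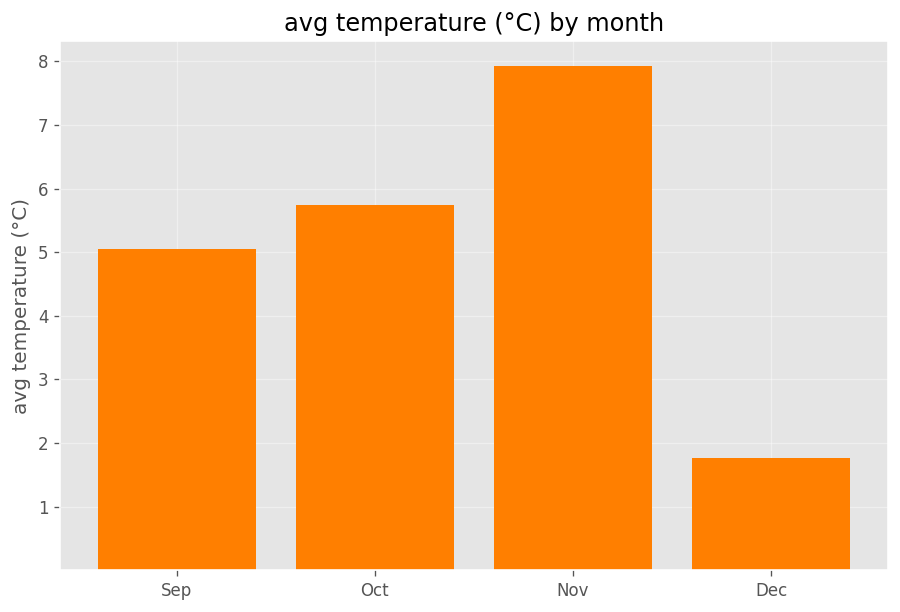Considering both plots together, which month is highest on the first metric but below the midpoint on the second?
Chart 2 median avg temperature (°C) ≈ 5; below-median months: Sep, Dec. Among those, Dec has the highest rainfall (mm) (≈ 225).

Dec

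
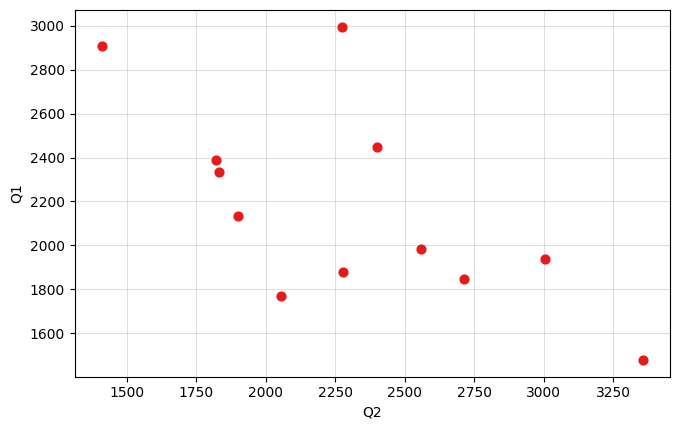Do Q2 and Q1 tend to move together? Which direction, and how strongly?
negative, moderate

Points are negatively correlated; moderate (|r| ≈ 0.6).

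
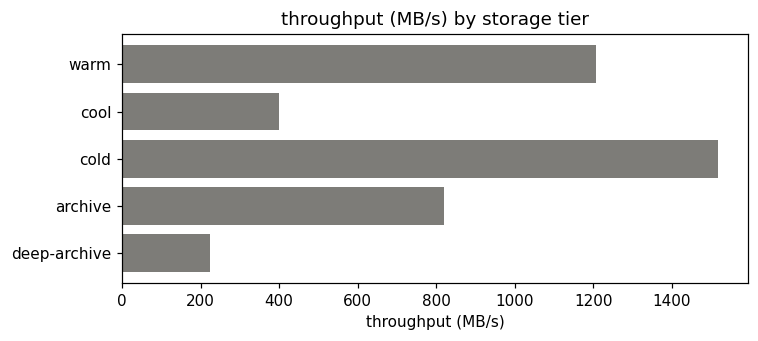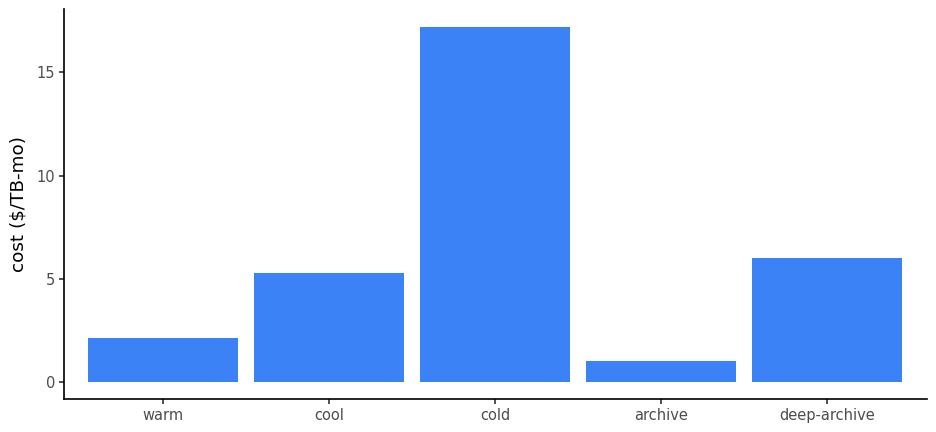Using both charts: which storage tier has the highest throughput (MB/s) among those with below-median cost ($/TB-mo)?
warm

Chart 2 median cost ($/TB-mo) ≈ 6; below-median storage tiers: warm, archive. Among those, warm has the highest throughput (MB/s) (≈ 1200).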